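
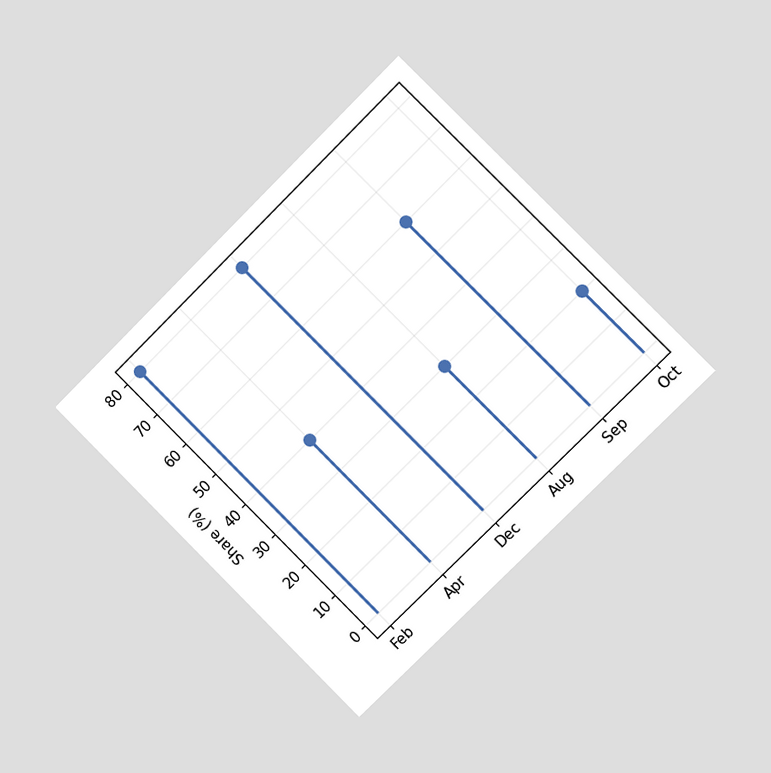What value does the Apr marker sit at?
The chart is tilted about 45° counter-clockwise and viewed slightly from the right. The Apr marker sits at 40%.

40%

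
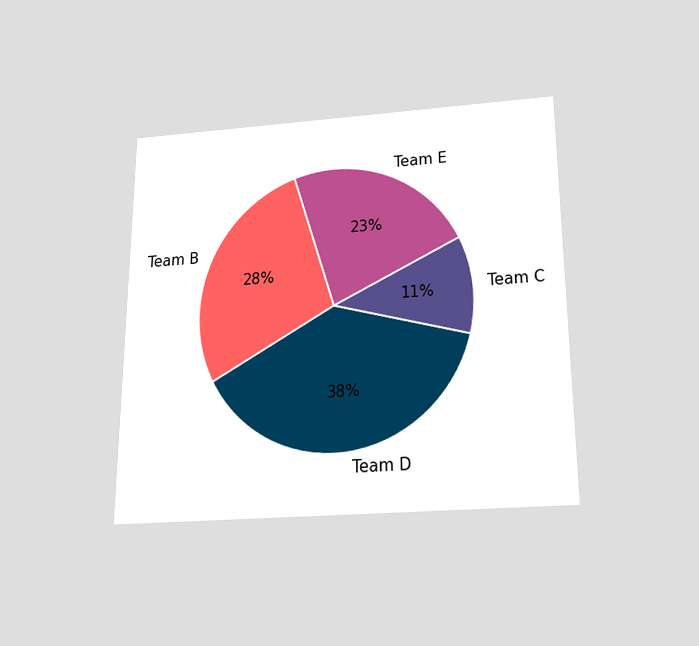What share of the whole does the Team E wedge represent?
The chart is viewed slightly from below. The Team E slice takes up 23% of the pie.

23%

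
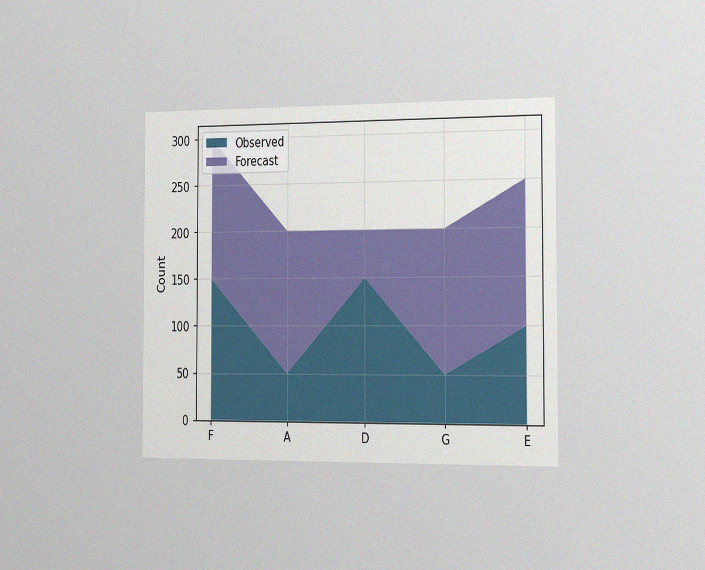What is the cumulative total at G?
200

The chart is viewed slightly from the right, with some photo noise. The stacked total at G reaches 200.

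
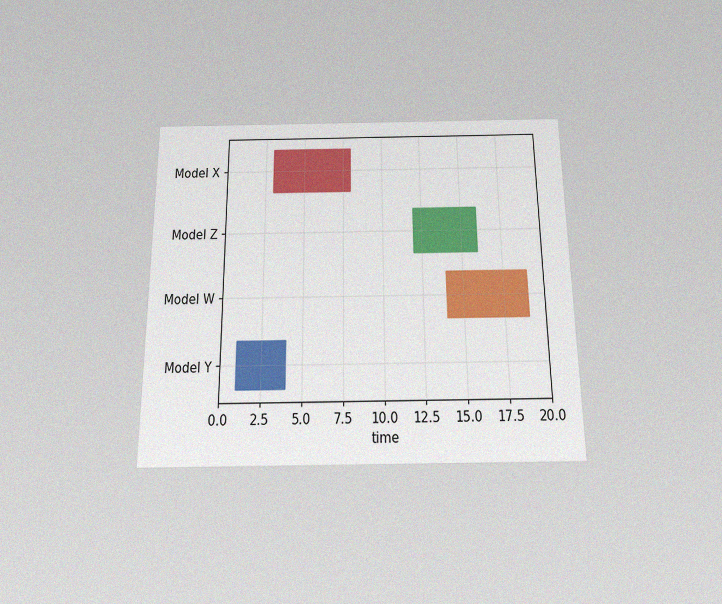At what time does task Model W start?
14

The chart is viewed slightly from below, with some photo noise. The Model W bar begins at t=14.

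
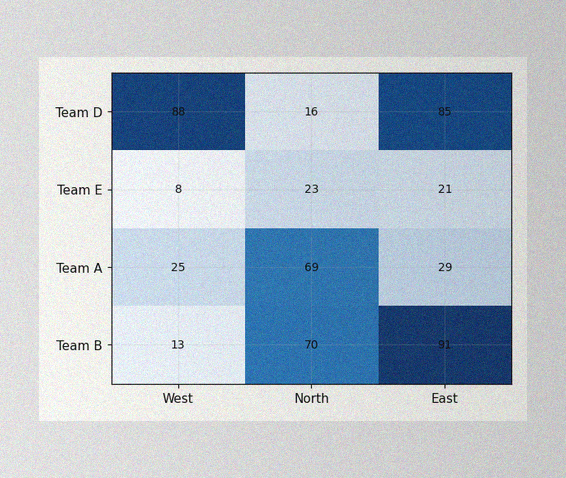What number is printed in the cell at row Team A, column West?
25

The image has some photo noise and uneven lighting. The (Team A, West) cell reads 25.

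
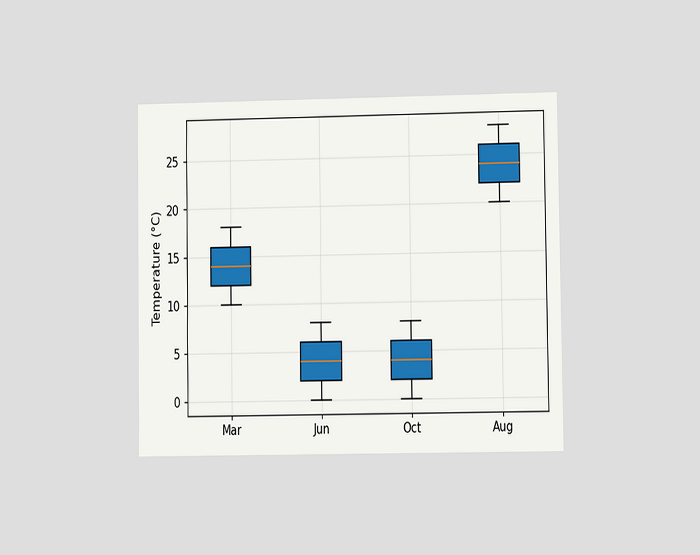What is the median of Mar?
The chart is viewed at a slight angle. The median line in the Mar box sits at 14°C.

14°C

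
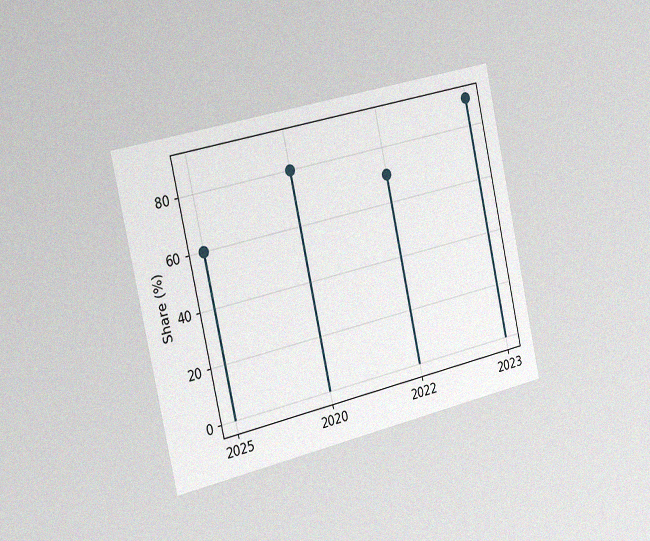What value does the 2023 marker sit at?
90%

The chart is tilted about 13° counter-clockwise and viewed slightly from the left, with some photo noise. The 2023 marker sits at 90%.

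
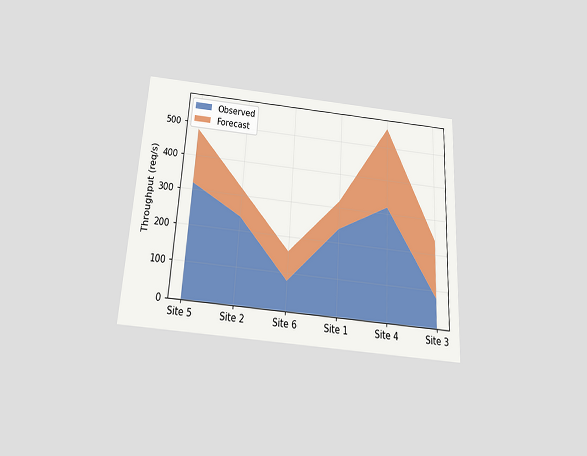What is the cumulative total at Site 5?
The chart is tilted about 3° clockwise and viewed slightly from below. The stacked total at Site 5 reaches 480req/s.

480req/s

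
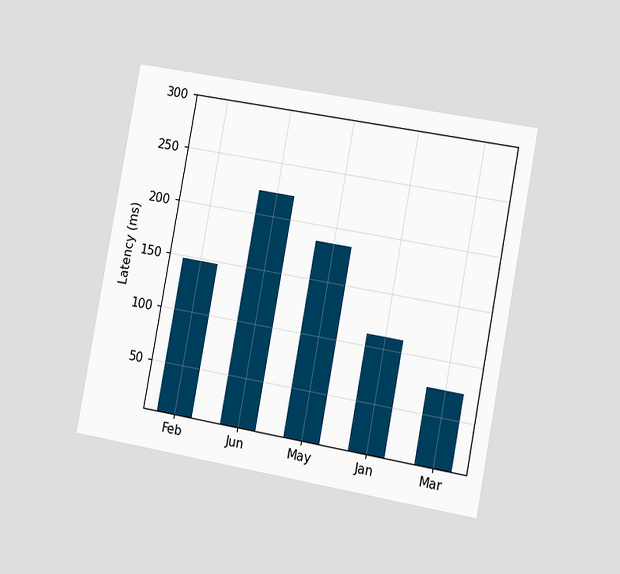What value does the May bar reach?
185ms

The chart is tilted about 10° clockwise and viewed slightly from the right. Reading along the chart's y-axis, the May bar reaches 185ms.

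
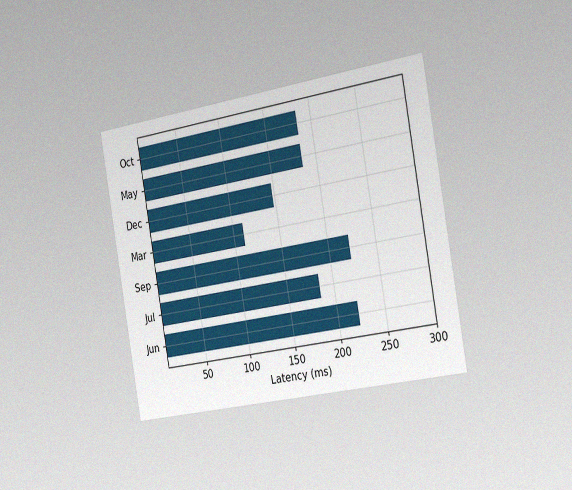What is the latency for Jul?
185ms

The chart is tilted about 10° counter-clockwise and viewed slightly from the right, with some photo noise. Reading along the chart's x-axis, the Jul bar reaches 185ms.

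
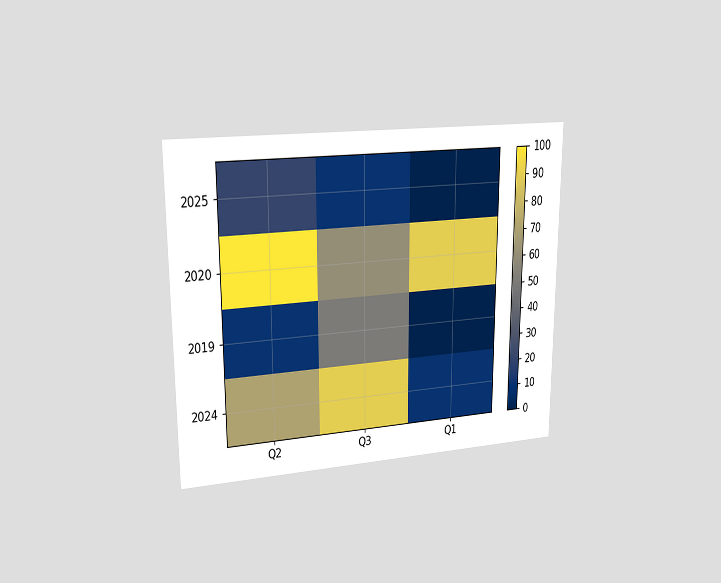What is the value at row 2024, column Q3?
90

The chart is viewed at a slight angle. Matching cell (2024, Q3) against the colorbar gives 90.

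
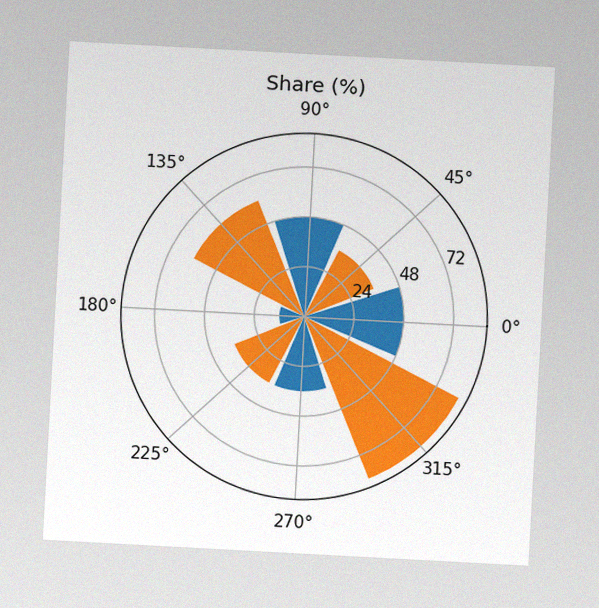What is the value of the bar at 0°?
48%

The chart is tilted about 3° clockwise, with some photo noise. The bar at 0° reaches 48% on the radial axis.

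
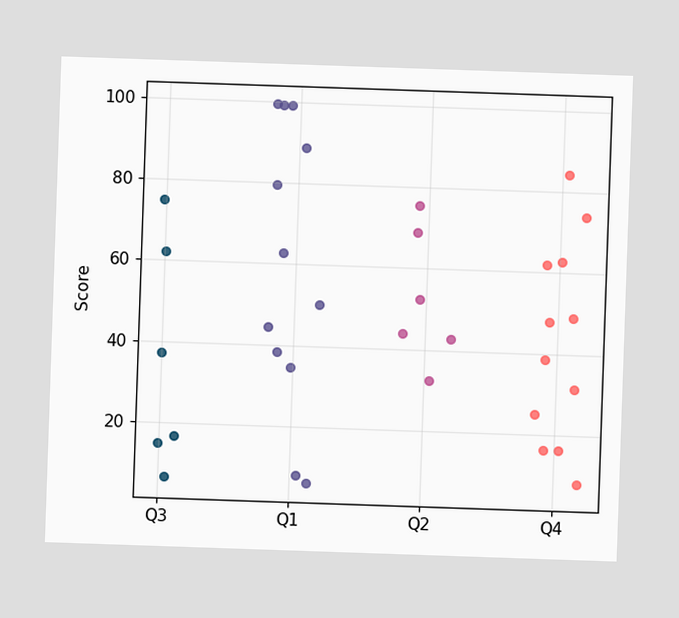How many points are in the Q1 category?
Counting the markers in the Q1 column gives 12.

12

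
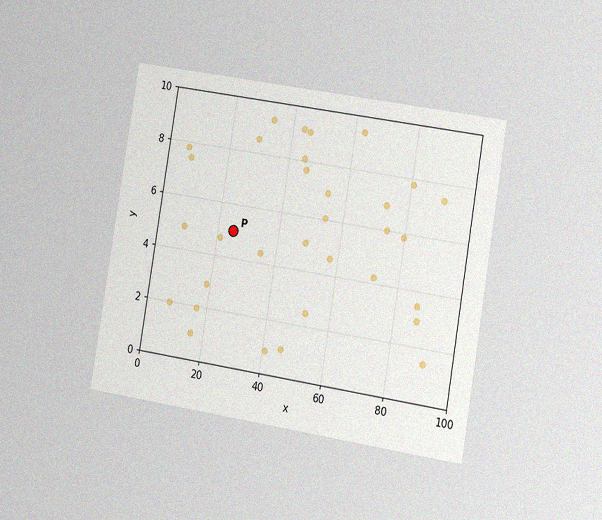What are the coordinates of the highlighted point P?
(25, 5)

The chart is tilted about 9° clockwise and viewed slightly from the right, with some photo noise. Following the gridlines from P to each axis, P sits at (25, 5).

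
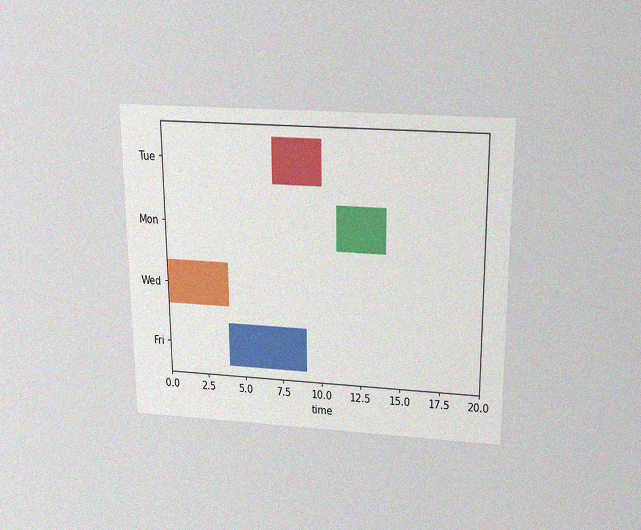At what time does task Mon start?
11

The chart is viewed slightly from above, with some photo noise. The Mon bar begins at t=11.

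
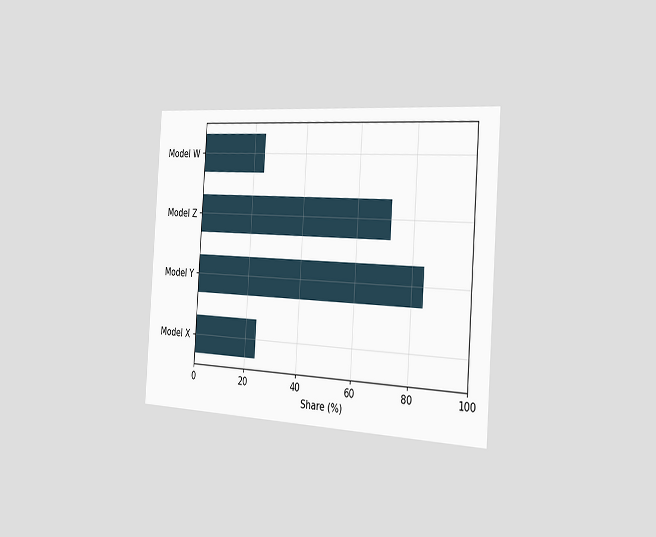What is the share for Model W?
24%

The chart is tilted about 4° clockwise and viewed slightly from the right. Reading along the chart's x-axis, the Model W bar reaches 24%.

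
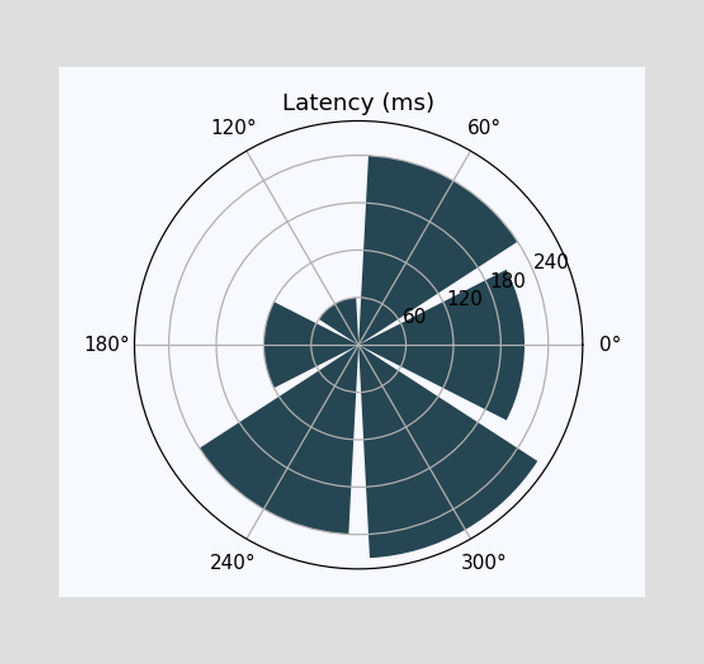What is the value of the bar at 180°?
120ms

The bar at 180° reaches 120ms on the radial axis.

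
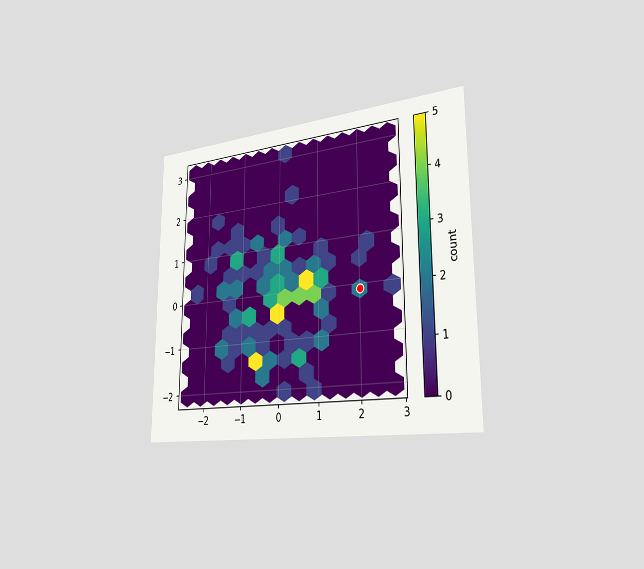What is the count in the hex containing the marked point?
2

The chart is viewed slightly from the right. The marked hex reads 2 on the colorbar.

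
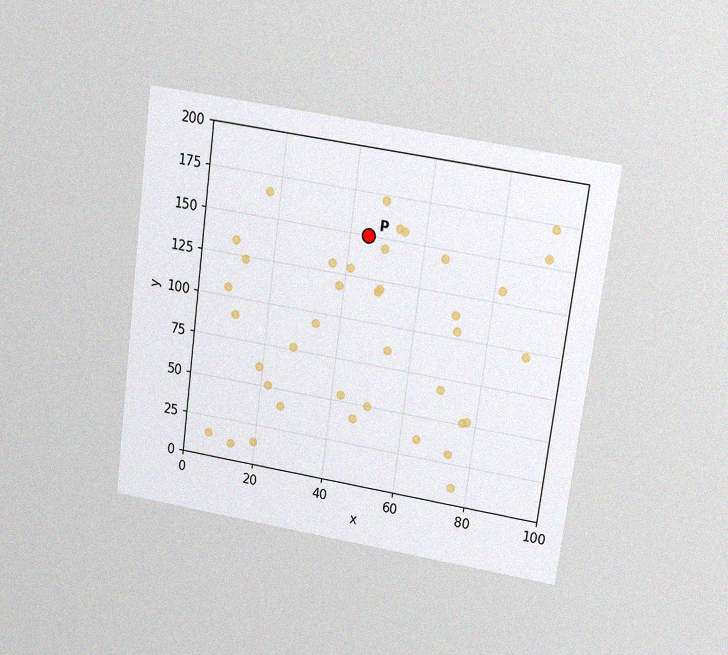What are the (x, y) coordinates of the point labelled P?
(45, 150)

The chart is tilted about 8° clockwise and viewed slightly from above, with some photo noise. Following the gridlines from P to each axis, P sits at (45, 150).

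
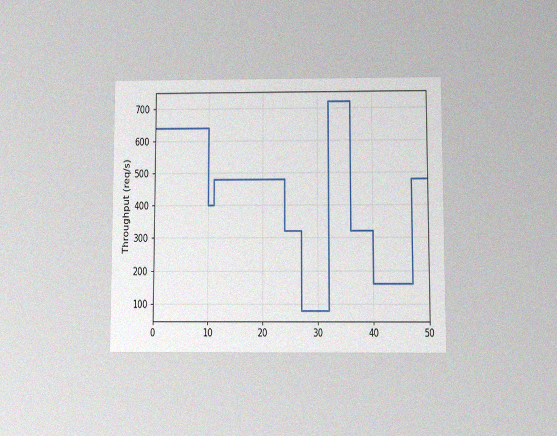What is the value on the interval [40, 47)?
The chart is viewed slightly from below, with some photo noise. On [40, 47) the step sits at 160req/s.

160req/s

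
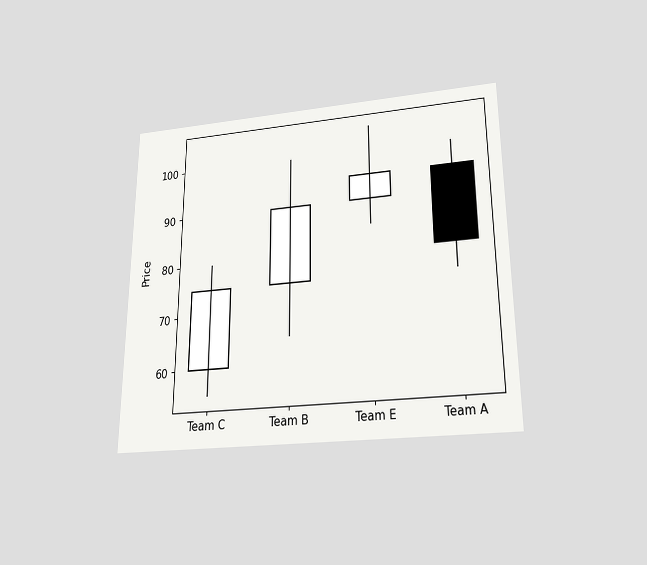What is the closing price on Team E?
The chart is viewed slightly from below. The Team E candle closes at 95.

95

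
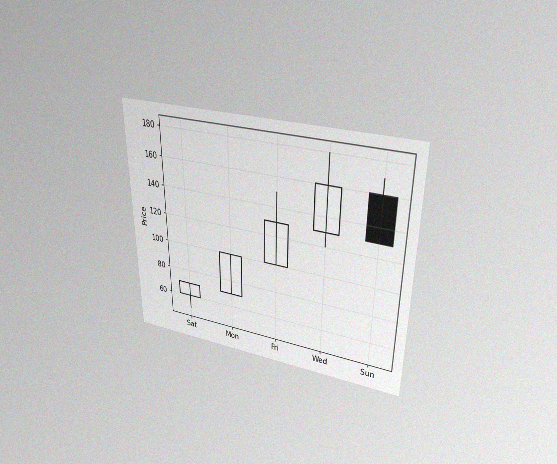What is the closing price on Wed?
The chart is viewed slightly from above, with some photo noise. The Wed candle closes at 160.

160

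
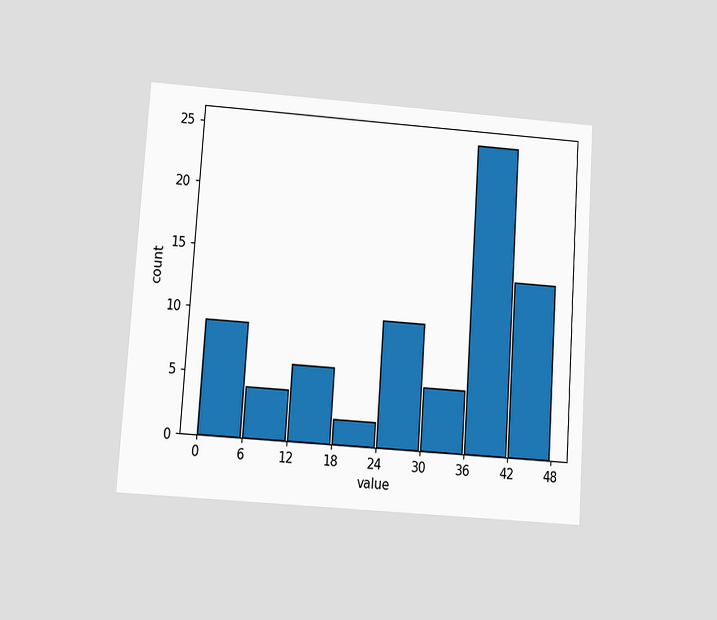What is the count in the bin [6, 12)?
4

The chart is tilted about 4° clockwise and viewed at a slight angle. The [6, 12) bin has height 4.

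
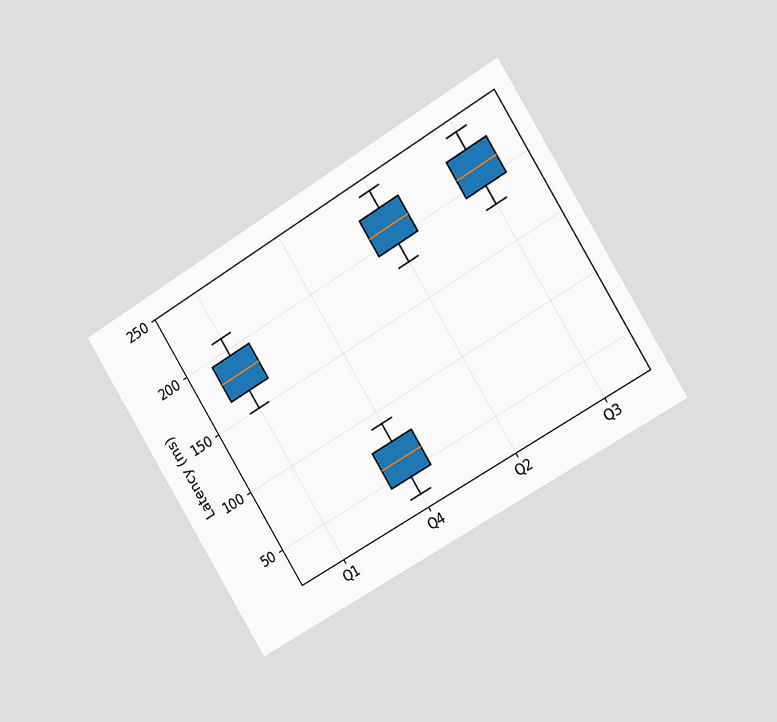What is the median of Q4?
60ms

The chart is tilted about 31° counter-clockwise and viewed slightly from the right. The median line in the Q4 box sits at 60ms.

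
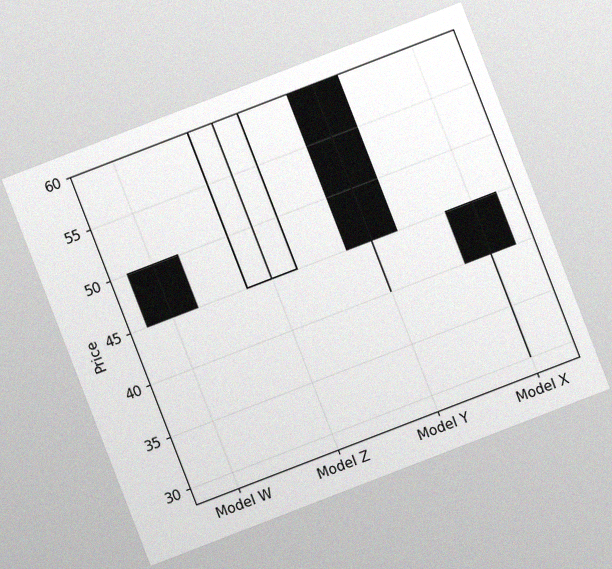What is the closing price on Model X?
The chart is tilted about 21° counter-clockwise, with some photo noise. The Model X candle closes at 40.

40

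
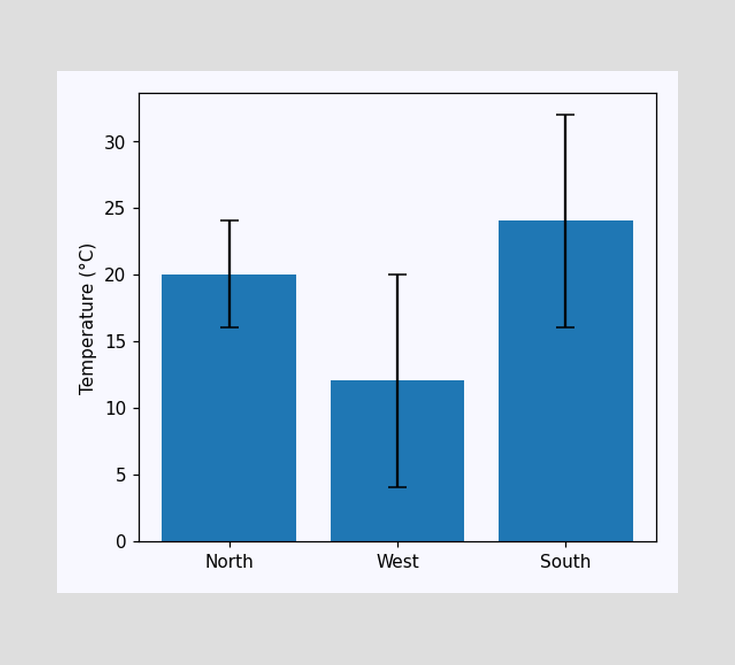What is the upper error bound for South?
32°C

The South bar's upper whisker reaches 32°C.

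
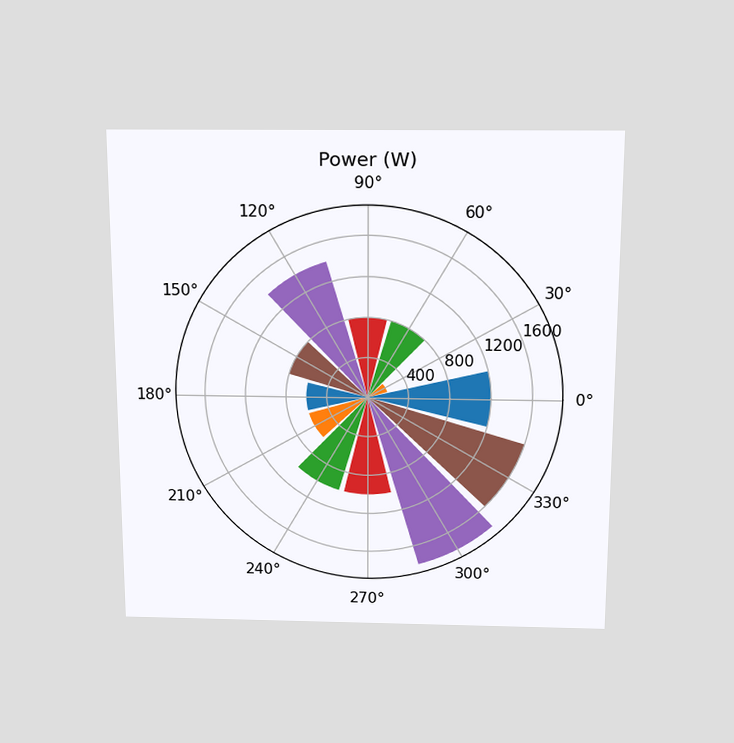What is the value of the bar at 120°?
1400W

The chart is viewed slightly from above. The bar at 120° reaches 1400W on the radial axis.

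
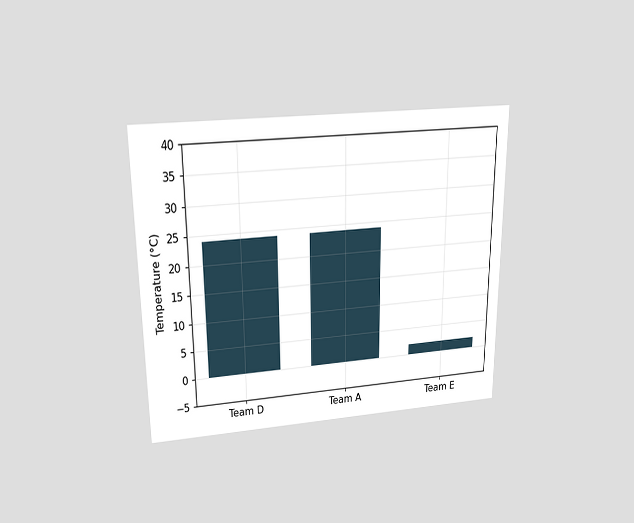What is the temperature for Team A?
24°C

The chart is viewed slightly from above. Reading along the chart's y-axis, the Team A bar reaches 24°C.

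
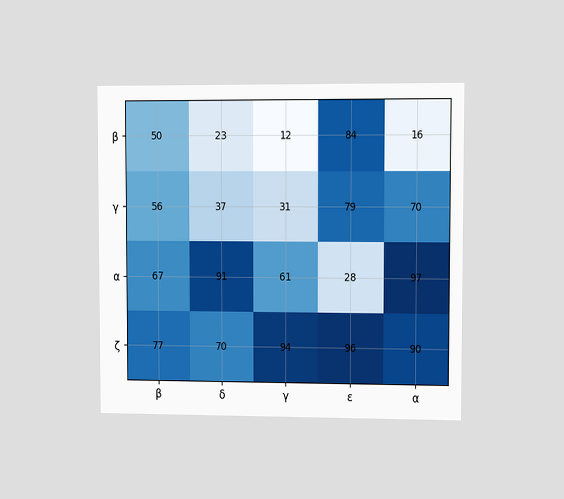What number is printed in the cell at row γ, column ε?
The chart is viewed at a slight angle. The (γ, ε) cell reads 79.

79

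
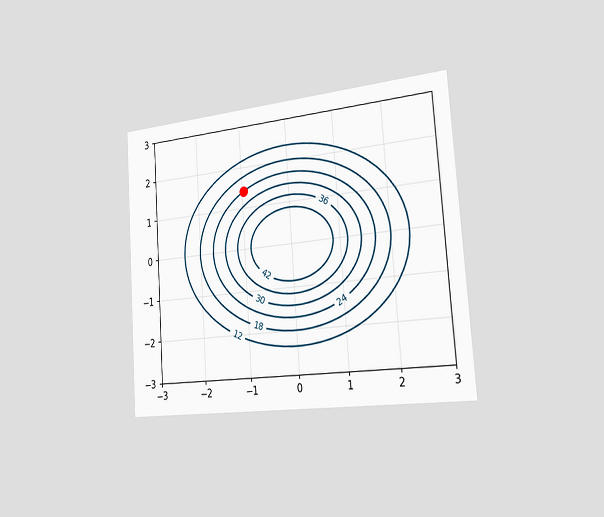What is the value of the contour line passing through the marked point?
24

The chart is tilted about 4° counter-clockwise and viewed slightly from the right. The marked point sits on the contour labelled 24.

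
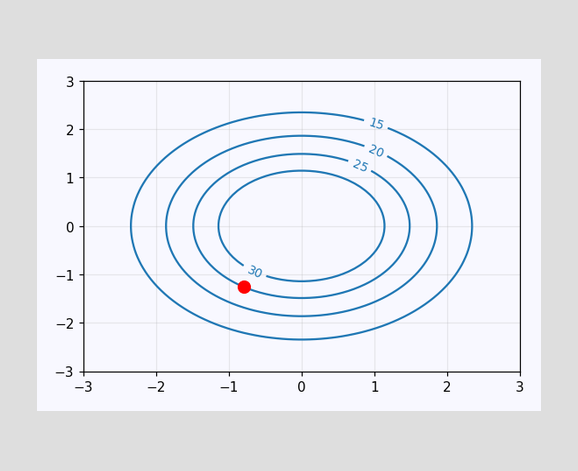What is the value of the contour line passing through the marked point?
25

The marked point sits on the contour labelled 25.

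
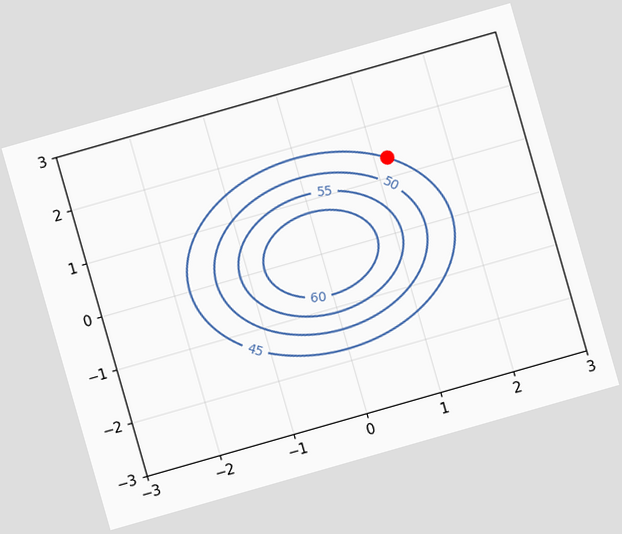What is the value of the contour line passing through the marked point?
The chart is tilted about 16° counter-clockwise. The marked point sits on the contour labelled 45.

45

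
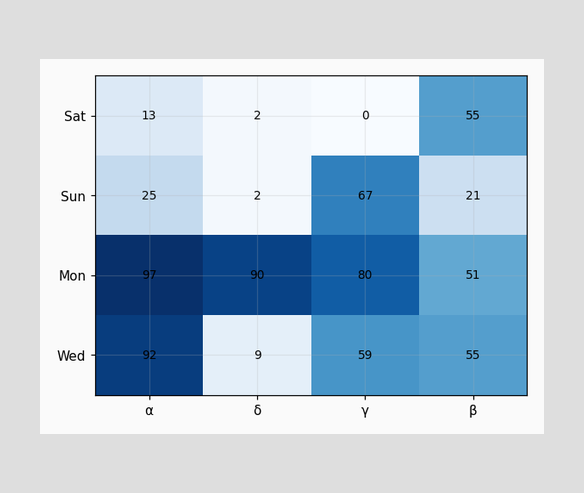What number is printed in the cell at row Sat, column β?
The (Sat, β) cell reads 55.

55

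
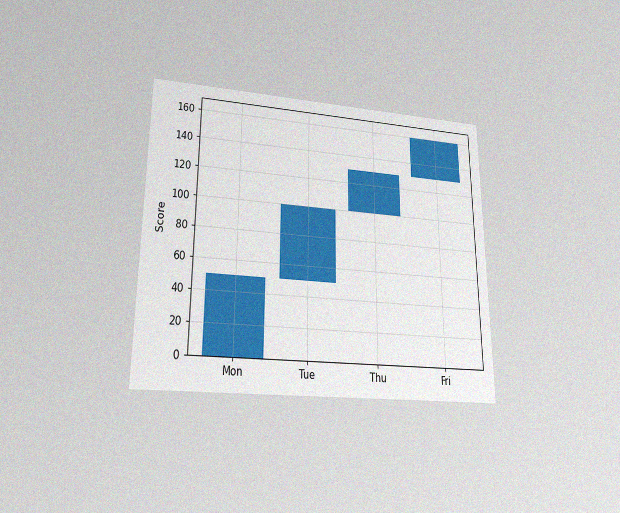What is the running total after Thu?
The chart is viewed slightly from below, with some photo noise. After Thu the running total reaches 130.

130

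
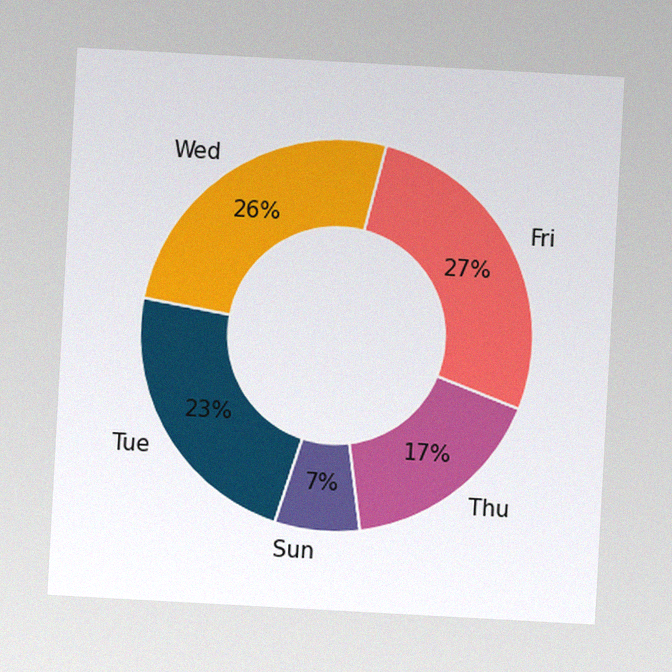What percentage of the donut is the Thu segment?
17%

The chart is tilted about 3° clockwise, with some photo noise. The Thu segment takes up 17% of the ring.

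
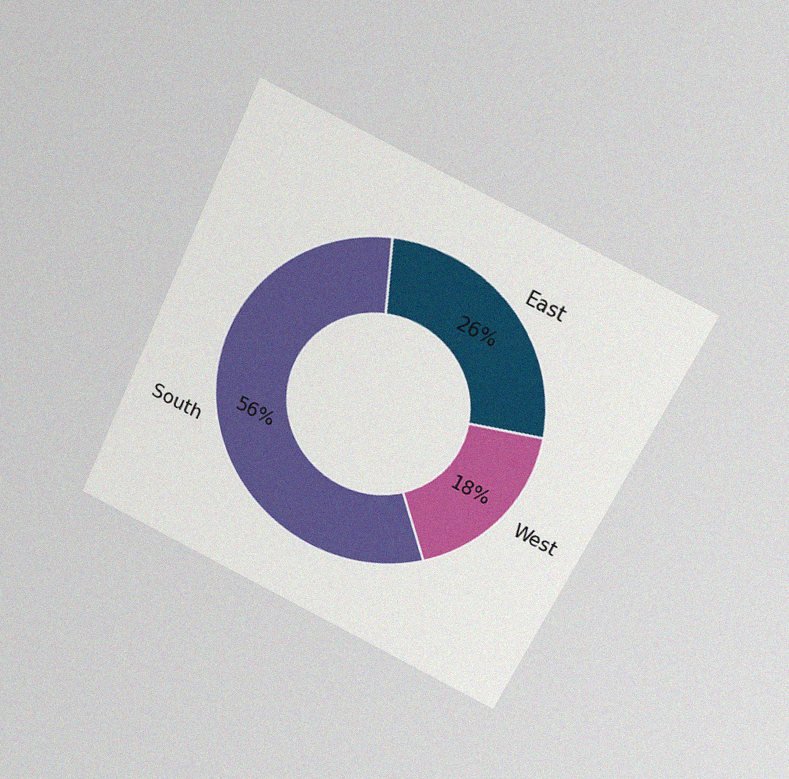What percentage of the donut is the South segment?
56%

The chart is tilted about 26° clockwise and viewed slightly from above, with some photo noise. The South segment takes up 56% of the ring.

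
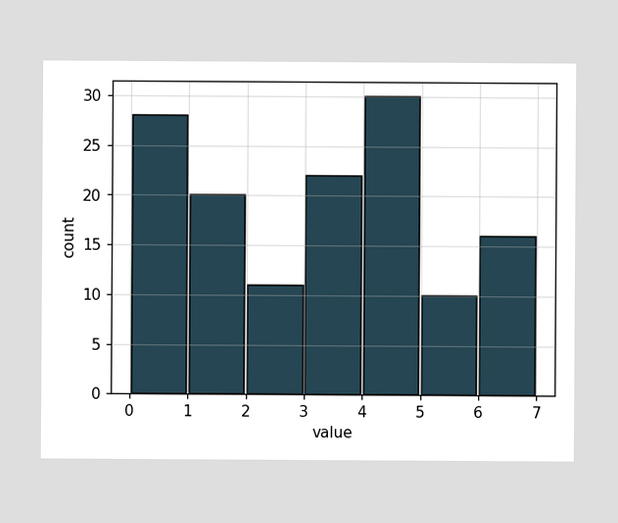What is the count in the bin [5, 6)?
10

The [5, 6) bin has height 10.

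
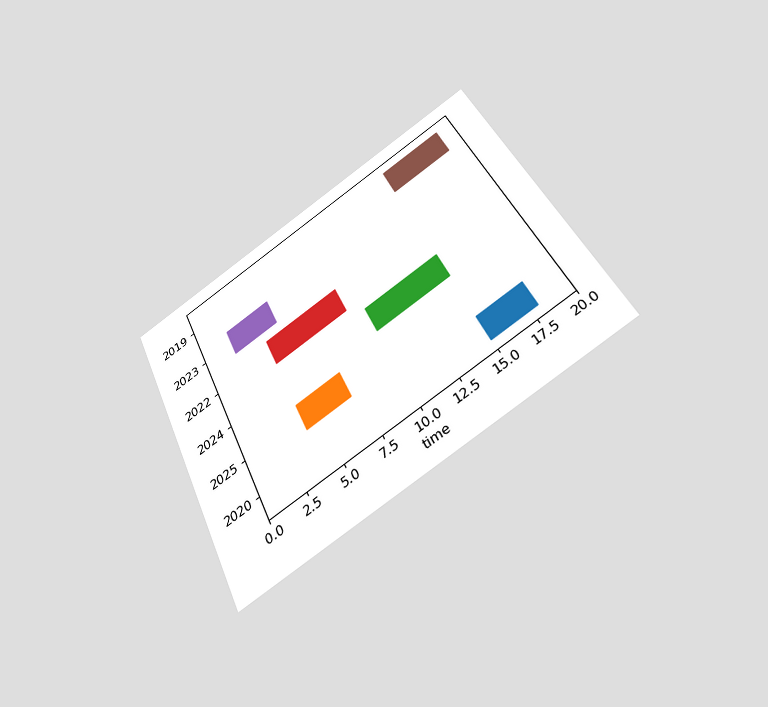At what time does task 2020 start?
15

The chart is tilted about 26° counter-clockwise and viewed slightly from below. The 2020 bar begins at t=15.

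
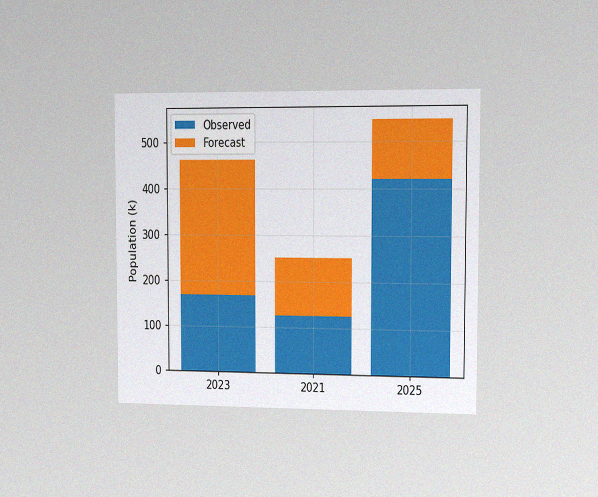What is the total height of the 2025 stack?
546k

The chart is viewed slightly from the right, with some photo noise. The 2025 stack's top reaches 546k on the y-axis.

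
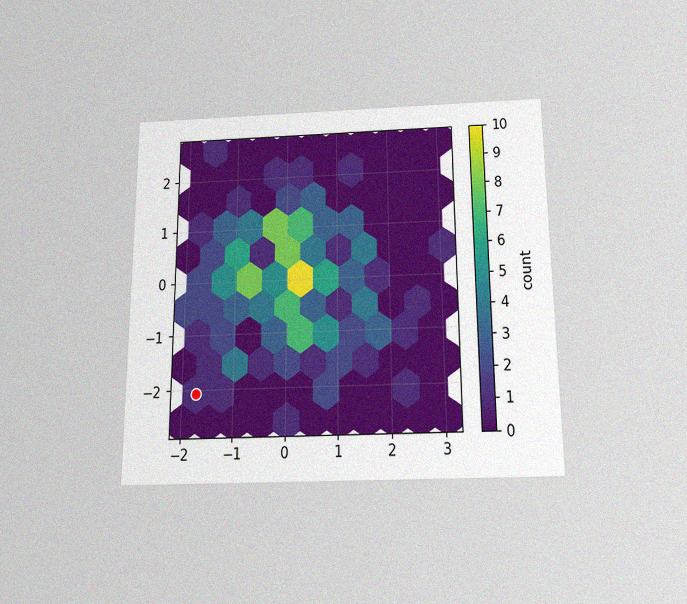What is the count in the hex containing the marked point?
1

The chart is viewed slightly from below, with some photo noise. The marked hex reads 1 on the colorbar.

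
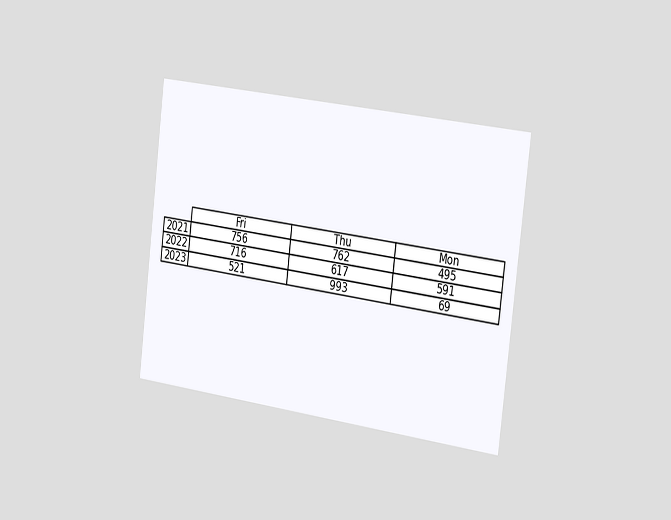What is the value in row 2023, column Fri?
The chart is tilted about 7° clockwise and viewed slightly from the right. The (2023, Fri) cell reads 521.

521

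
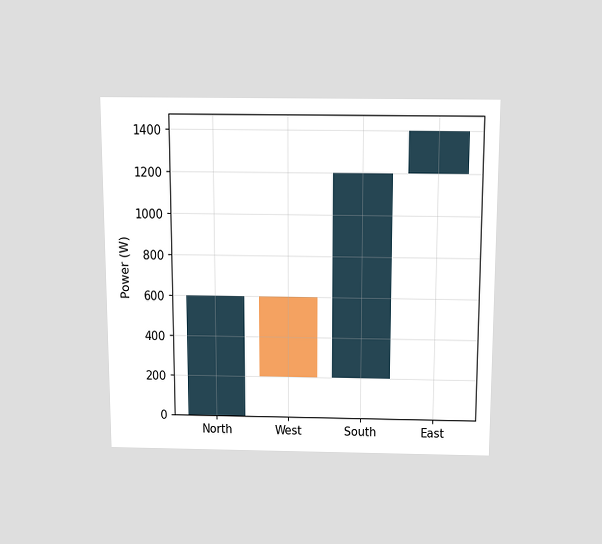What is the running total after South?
The chart is viewed slightly from above. After South the running total reaches 1200W.

1200W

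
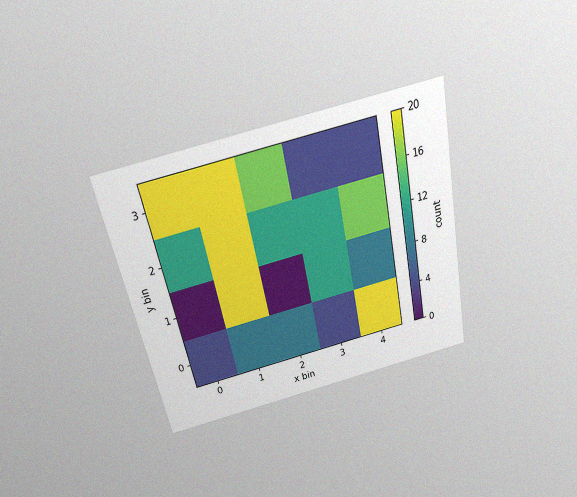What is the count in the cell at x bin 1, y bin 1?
20

The chart is tilted about 12° counter-clockwise and viewed slightly from above, with some photo noise. Matching the cell (1, 1) against the colorbar gives 20.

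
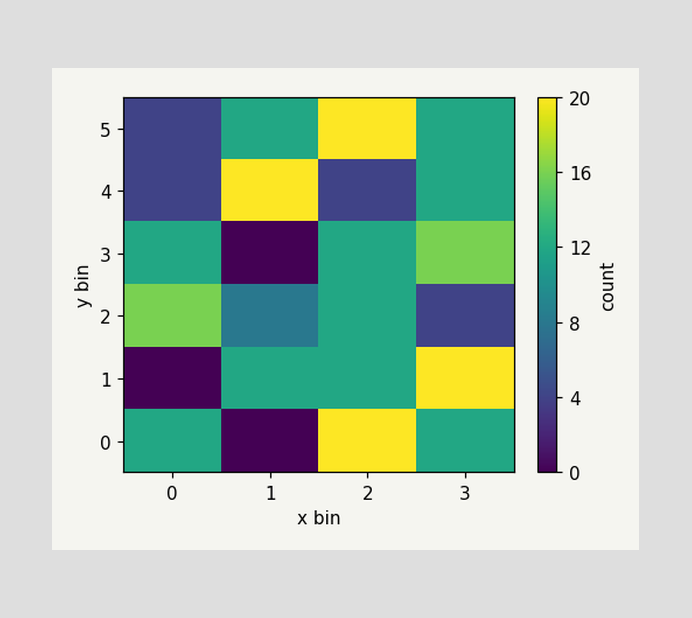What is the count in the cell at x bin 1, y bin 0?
0

Matching the cell (1, 0) against the colorbar gives 0.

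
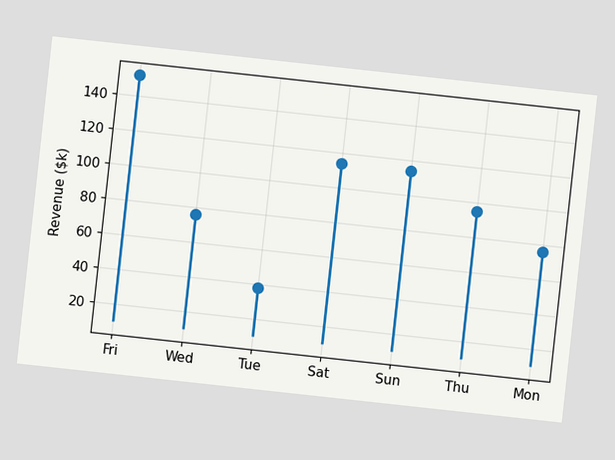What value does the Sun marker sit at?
$114k

The chart is tilted about 6° clockwise. The Sun marker sits at $114k.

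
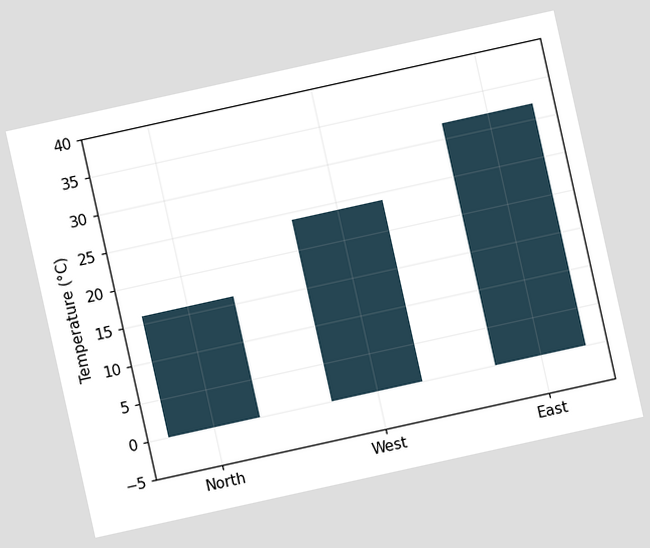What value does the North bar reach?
16°C

The chart is tilted about 12° counter-clockwise. Reading along the chart's y-axis, the North bar reaches 16°C.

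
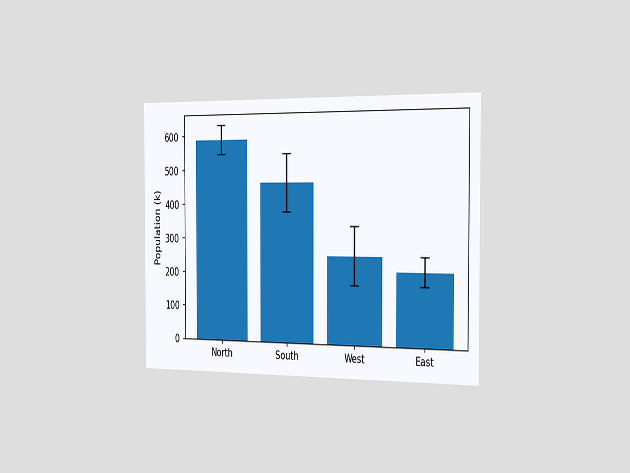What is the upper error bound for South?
The chart is viewed slightly from the right. The South bar's upper whisker reaches 546k.

546k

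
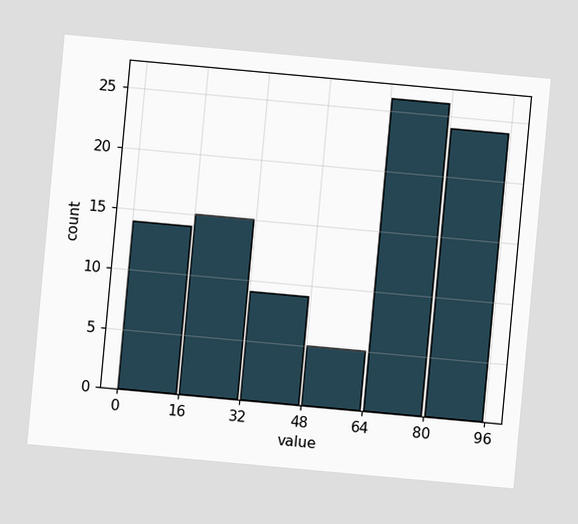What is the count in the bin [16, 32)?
15

The chart is tilted about 5° clockwise. The [16, 32) bin has height 15.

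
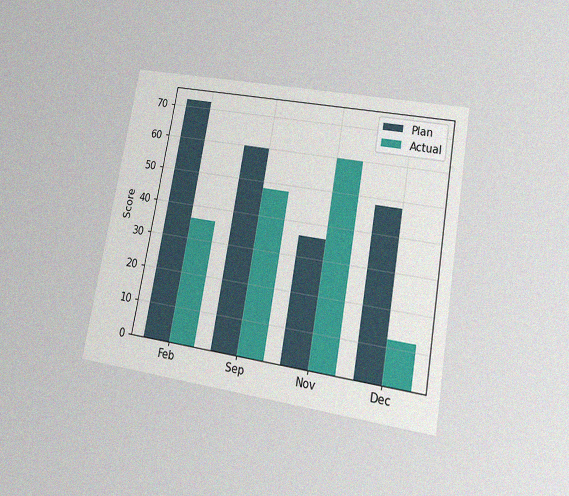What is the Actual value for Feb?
36

The chart is tilted about 10° clockwise and viewed at a slight angle, with some photo noise. The Actual bar at Feb reaches 36 on the y-axis.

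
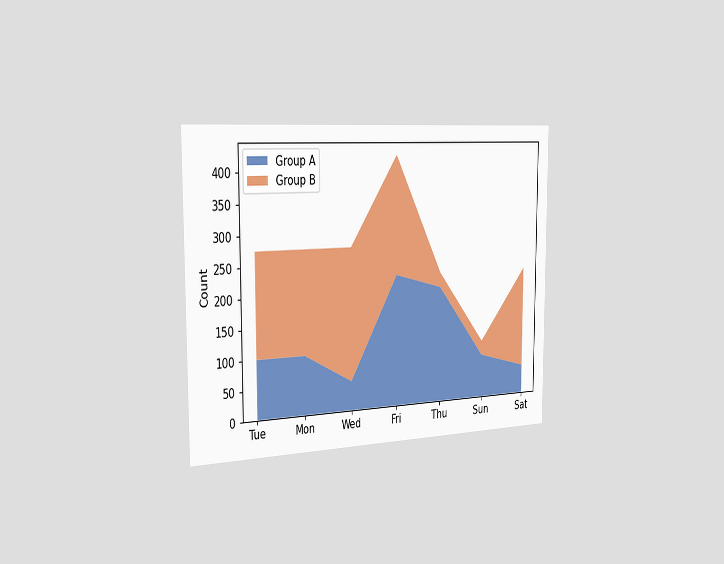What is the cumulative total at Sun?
The chart is viewed slightly from the left. The stacked total at Sun reaches 100.

100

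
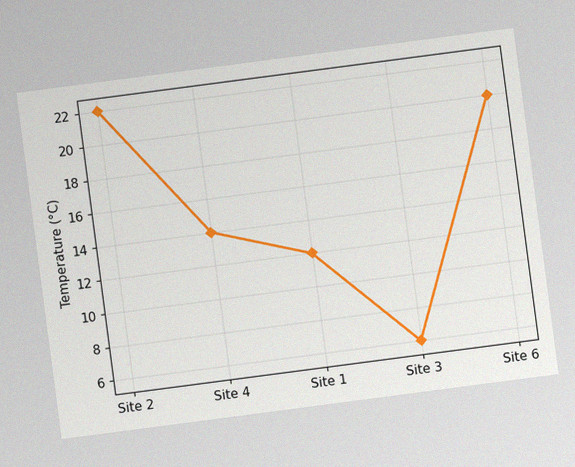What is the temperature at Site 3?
The chart is tilted about 7° counter-clockwise, with some photo noise. At Site 3, the line is at 6°C.

6°C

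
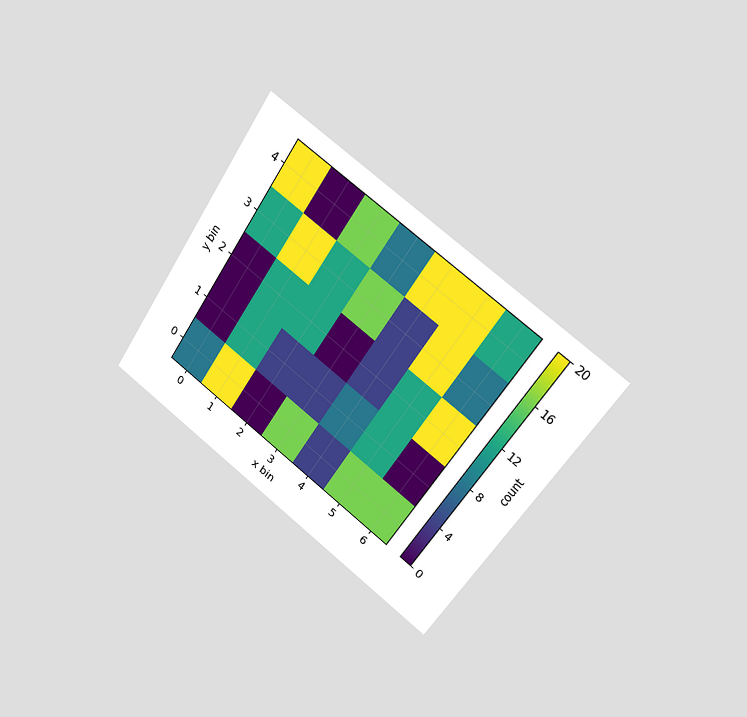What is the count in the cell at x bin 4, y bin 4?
20

The chart is tilted about 34° clockwise and viewed slightly from the right. Matching the cell (4, 4) against the colorbar gives 20.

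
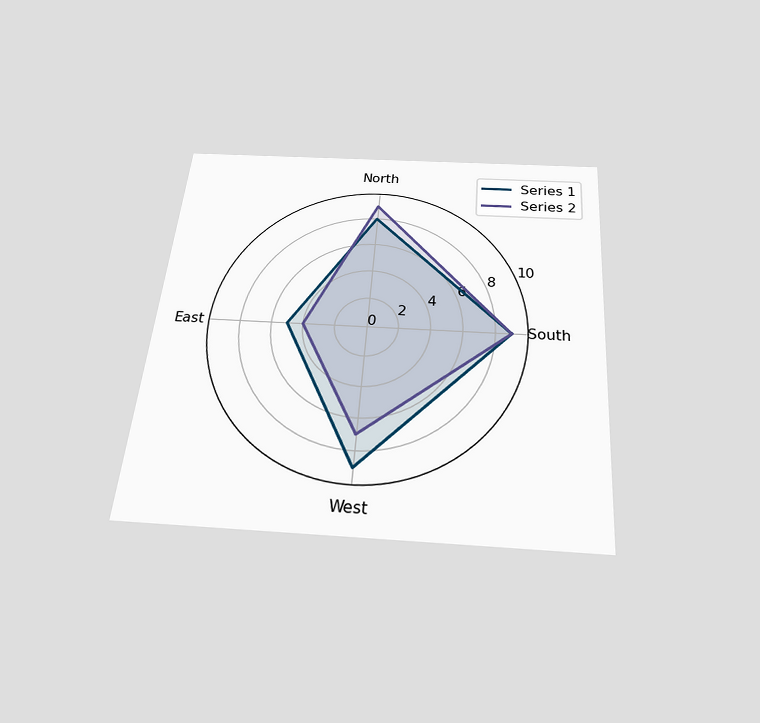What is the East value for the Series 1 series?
5

The chart is tilted about 5° clockwise and viewed slightly from below. On the East axis, Series 1 reaches 5.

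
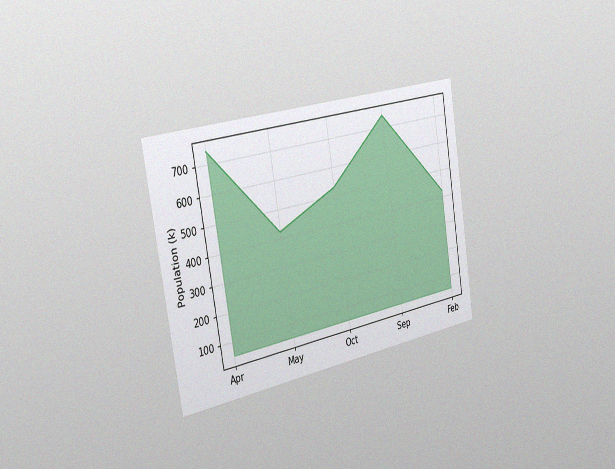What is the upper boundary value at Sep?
The chart is tilted about 9° counter-clockwise and viewed slightly from the left, with some photo noise. At Sep the upper boundary is at 742k.

742k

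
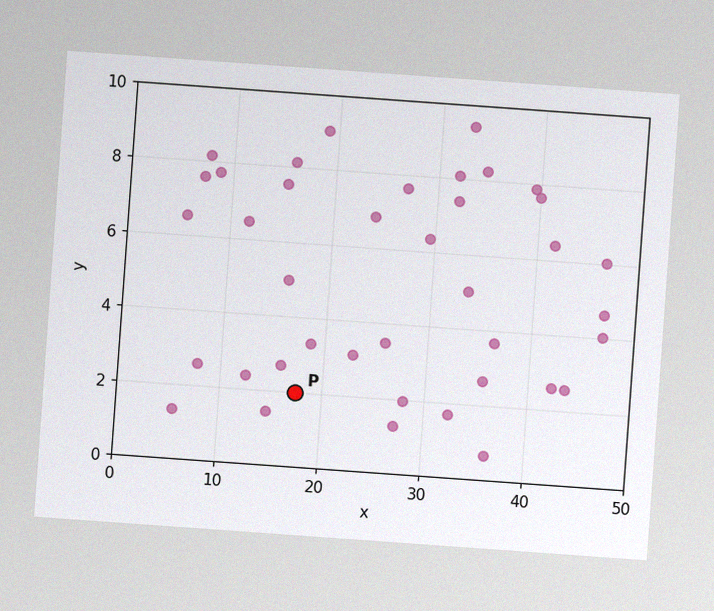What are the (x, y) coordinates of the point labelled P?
(17.5, 2)

The chart is tilted about 4° clockwise, with some photo noise. Following the gridlines from P to each axis, P sits at (17.5, 2).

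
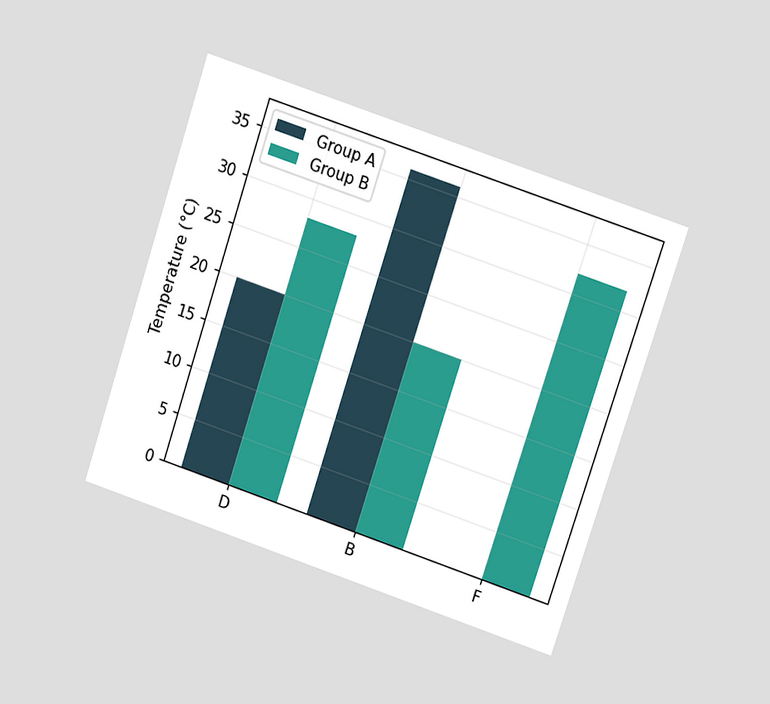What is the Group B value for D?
28°C

The chart is tilted about 18° clockwise and viewed at a slight angle. The Group B bar at D reaches 28°C on the y-axis.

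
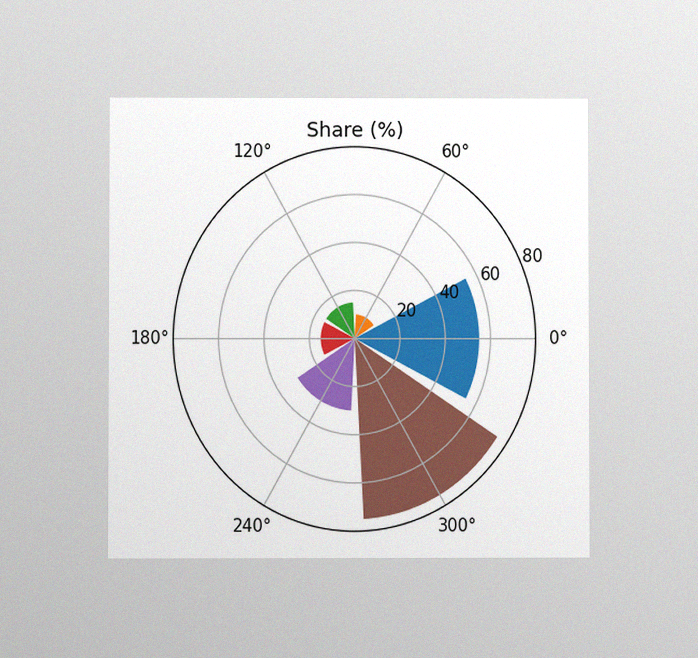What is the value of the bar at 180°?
15%

The chart is viewed at a slight angle, with some photo noise. The bar at 180° reaches 15% on the radial axis.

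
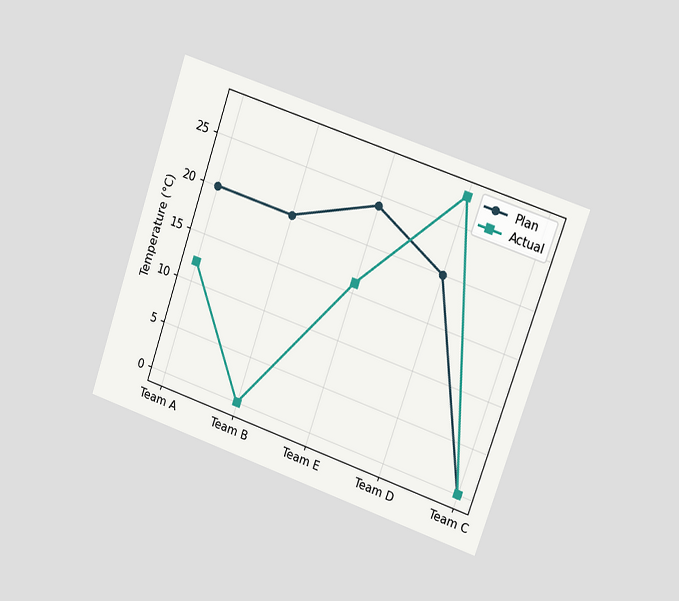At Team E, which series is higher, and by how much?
The chart is tilted about 19° clockwise and viewed slightly from the right. At Team E, Plan sits above the other line by 8°C.

Plan, by 8°C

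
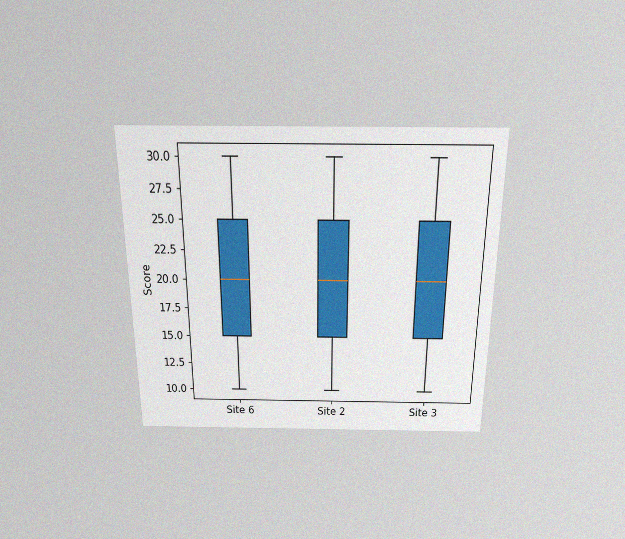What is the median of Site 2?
20

The chart is viewed slightly from above, with some photo noise. The median line in the Site 2 box sits at 20.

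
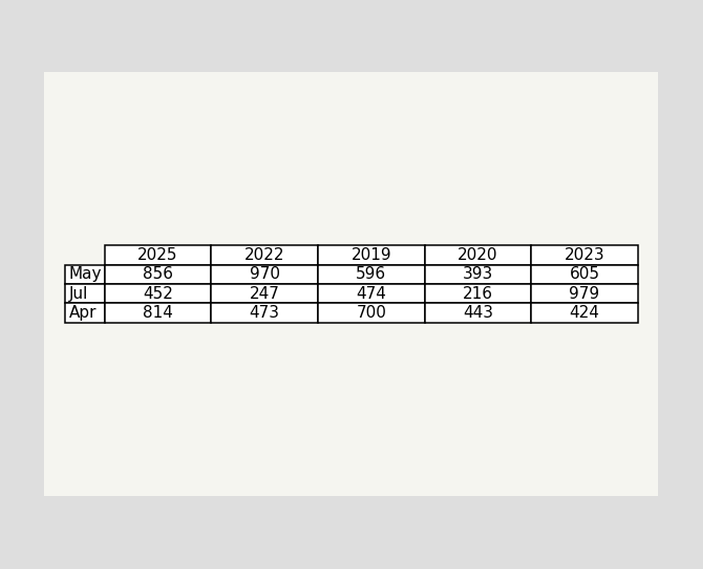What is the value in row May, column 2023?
605

The (May, 2023) cell reads 605.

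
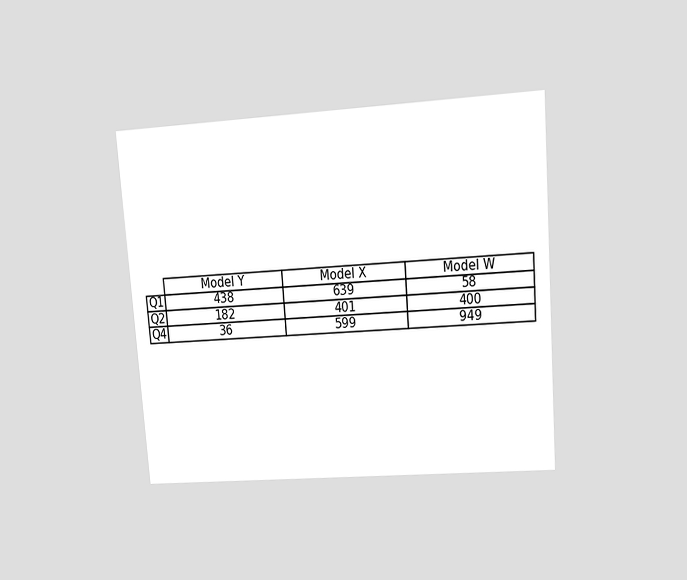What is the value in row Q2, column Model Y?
182

The chart is tilted about 4° counter-clockwise and viewed at a slight angle. The (Q2, Model Y) cell reads 182.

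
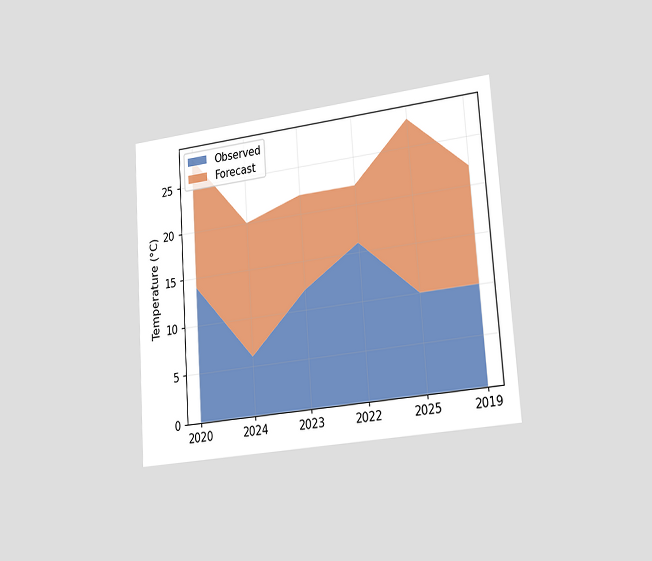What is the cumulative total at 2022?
22°C

The chart is tilted about 4° counter-clockwise and viewed slightly from the right. The stacked total at 2022 reaches 22°C.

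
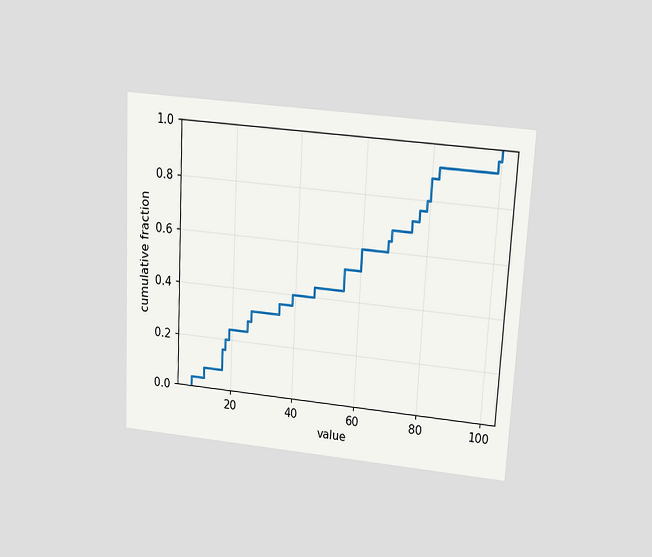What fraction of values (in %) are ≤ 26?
32%

The chart is tilted about 3° clockwise and viewed slightly from above. At x=26 the ECDF step is at 32%.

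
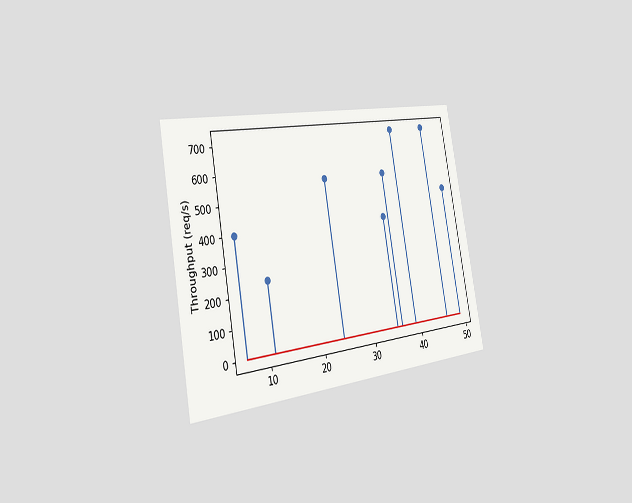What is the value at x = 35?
The chart is tilted about 10° counter-clockwise and viewed slightly from the left. The stem at x=35 reaches 400req/s.

400req/s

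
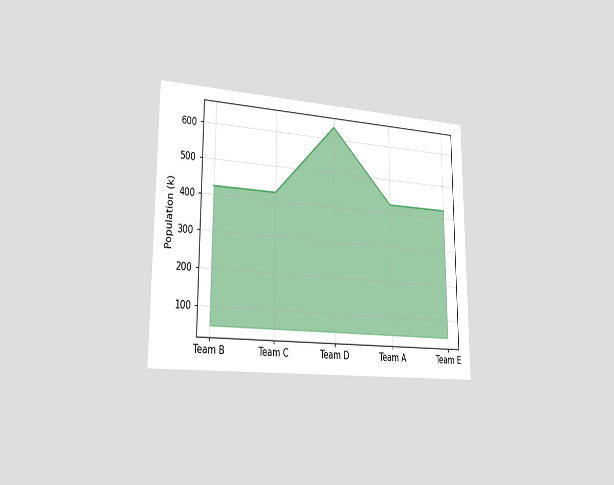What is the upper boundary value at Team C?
424k

The chart is viewed slightly from the left. At Team C the upper boundary is at 424k.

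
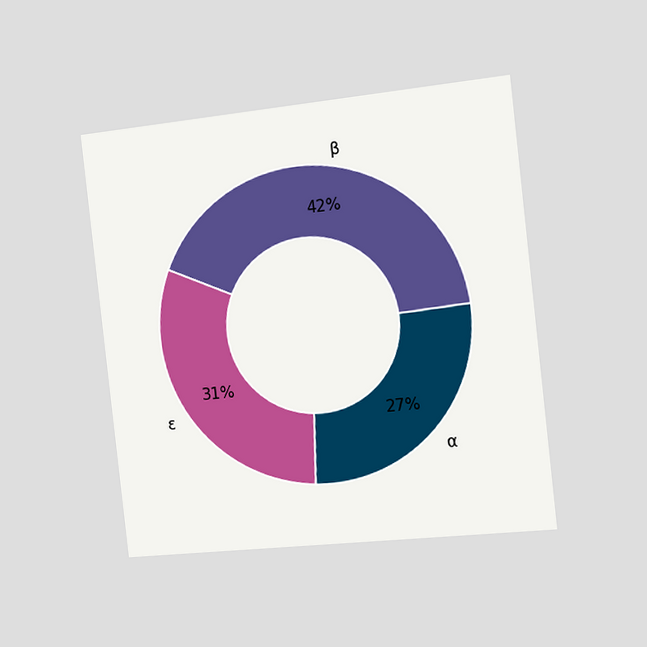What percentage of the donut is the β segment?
The chart is tilted about 6° counter-clockwise and viewed slightly from the right. The β segment takes up 42% of the ring.

42%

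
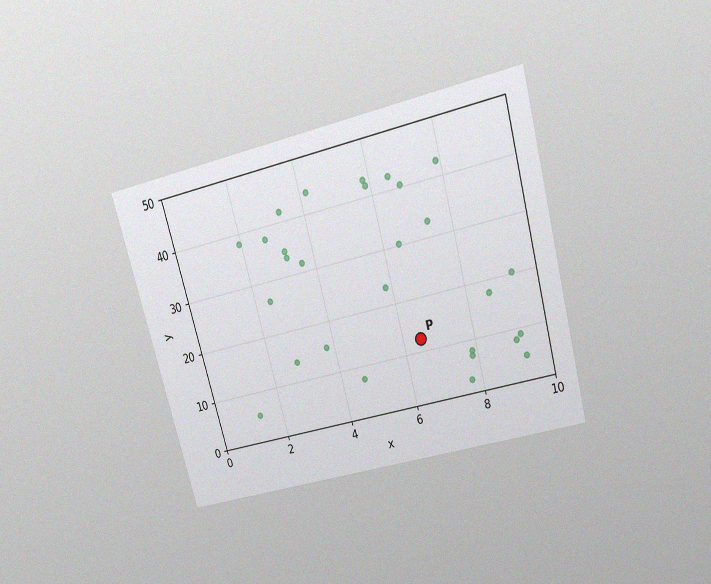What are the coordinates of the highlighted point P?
(6.5, 12.5)

The chart is tilted about 15° counter-clockwise and viewed slightly from above, with some photo noise. Following the gridlines from P to each axis, P sits at (6.5, 12.5).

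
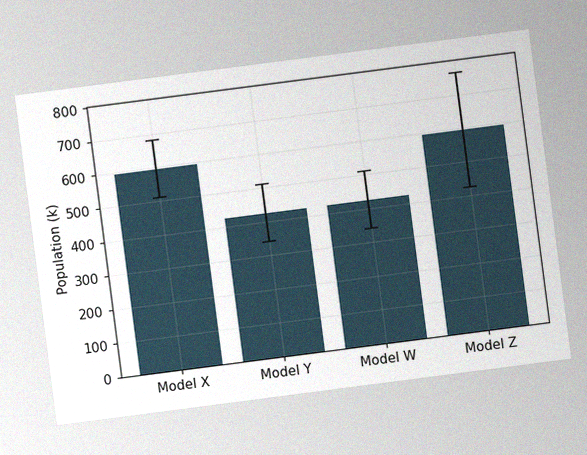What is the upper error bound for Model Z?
The chart is tilted about 7° counter-clockwise, with some photo noise. The Model Z bar's upper whisker reaches 765k.

765k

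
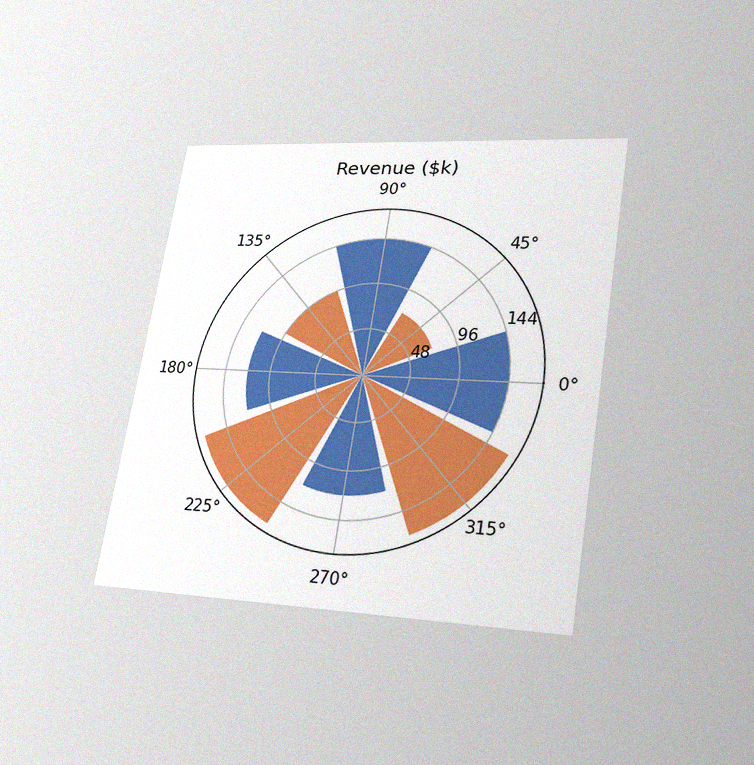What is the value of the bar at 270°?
$120k

The chart is tilted about 9° clockwise and viewed slightly from below, with some photo noise. The bar at 270° reaches $120k on the radial axis.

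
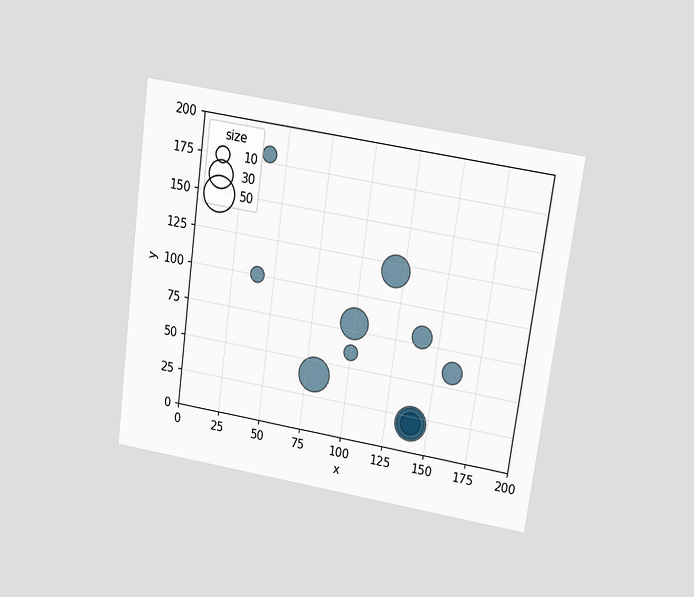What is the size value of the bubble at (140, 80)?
The chart is tilted about 8° clockwise and viewed slightly from above. Matching the bubble at (140, 80) against the size legend gives 20.

20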